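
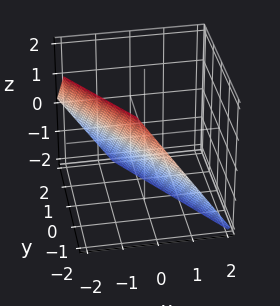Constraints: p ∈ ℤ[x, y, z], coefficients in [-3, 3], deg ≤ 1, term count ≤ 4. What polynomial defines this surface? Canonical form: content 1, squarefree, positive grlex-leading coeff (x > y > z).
3*x + 2*y + 2*z + 2

1. The degree is 1 — every cross-section is a straight line — this is a plane.
2. Checking where it meets the axes: one y-axis crossing is at y = -1; one z-axis crossing is at z = -1.
3. Putting this together gives p.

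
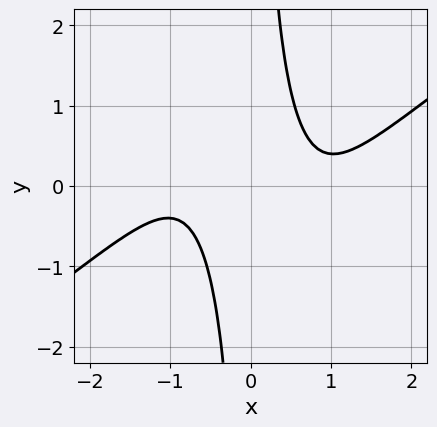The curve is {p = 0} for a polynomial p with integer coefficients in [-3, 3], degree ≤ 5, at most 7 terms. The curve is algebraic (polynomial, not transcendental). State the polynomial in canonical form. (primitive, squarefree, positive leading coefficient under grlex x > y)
1. deg p = 4. The shape is more complex than any degree-3 curve.
2. Observable constraints: the curve avoids every integer x-axis point in the box; the curve avoids every integer y-axis point in the box.
3. Together with the visible shape, these determine p as stated.

2*x^4 - 3*x^3*y - 2*x^2 - 2*x*y + 2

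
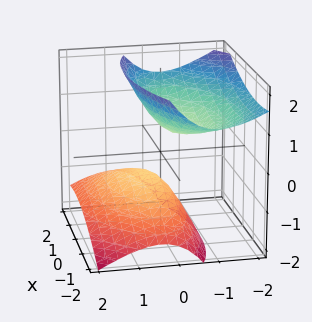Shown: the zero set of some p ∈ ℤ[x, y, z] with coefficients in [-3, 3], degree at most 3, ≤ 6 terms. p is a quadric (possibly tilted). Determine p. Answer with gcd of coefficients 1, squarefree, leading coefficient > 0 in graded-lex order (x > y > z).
x^2 - x*y + 3*y^2 + 3*y*z - 2*z^2 + 1

(a) The picture has 2 separate pieces.
(b) deg p = 2.
(c) Reading off the gridlines: no y-intercept at any integer in the box; the surface avoids every integer x-axis point in the box.
(d) Putting this together gives p.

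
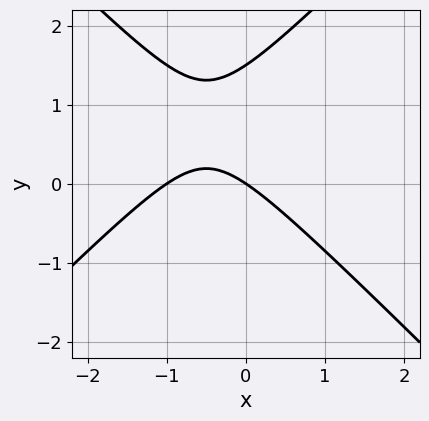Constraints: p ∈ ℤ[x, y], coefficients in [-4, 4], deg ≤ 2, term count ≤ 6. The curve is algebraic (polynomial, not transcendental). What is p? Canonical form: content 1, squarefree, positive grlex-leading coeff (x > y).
1. The degree is 2 — a generic line meets the curve in up to 2 points.
2. Against the integer gridlines: among the integer gridlines, it crosses the x-axis at x ∈ {-1, 0}; it meets the y-axis at y = 0 (among the integer gridlines).
3. Solving for integer coefficients yields p as stated.

2*x^2 - 2*y^2 + 2*x + 3*y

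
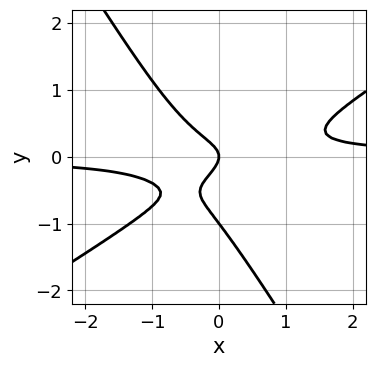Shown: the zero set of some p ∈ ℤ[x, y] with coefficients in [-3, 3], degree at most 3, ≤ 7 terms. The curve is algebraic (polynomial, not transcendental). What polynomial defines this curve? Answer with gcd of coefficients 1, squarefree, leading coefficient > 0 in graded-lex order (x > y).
First, degree: the shape is more complex than any degree-2 curve, so deg p = 3.
Then, reading off the gridlines: among the integer gridlines, it crosses the y-axis at y ∈ {-1, 0}; it meets the x-axis at x = 0 (among the integer gridlines).
Finally, assembling these constraints gives the stated polynomial.

3*x^2*y - 3*x*y^2 - 3*y^3 - 3*y^2 - x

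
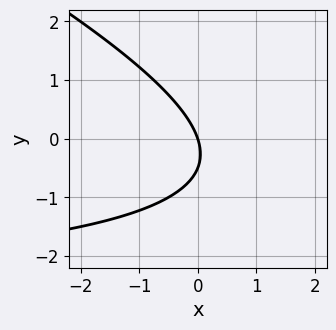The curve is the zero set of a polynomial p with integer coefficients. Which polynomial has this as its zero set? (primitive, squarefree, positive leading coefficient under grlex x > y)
x*y + 2*y^2 + 3*x + y

First, the degree is 2 — a generic line meets the curve in up to 2 points.
Then, observable constraints: it crosses the x-axis at the gridline x = 0; it meets the y-axis at y = 0 (among the integer gridlines).
Finally, together with the visible shape, these determine p as stated.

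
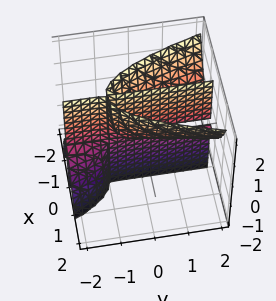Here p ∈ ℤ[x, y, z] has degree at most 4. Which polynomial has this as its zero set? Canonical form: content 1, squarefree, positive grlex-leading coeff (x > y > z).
There are 3 components. They look like related sheets of one shape, so recover p as a whole.
Degree: no degree-2 surface has this shape, so deg p = 3.
From the visible intercepts: every point of the z-axis in the box is on the surface; it crosses the x-axis at the gridline x = 0; every point of the y-axis in the box is on the surface.
Putting this together gives p.

2*x^3 - x*y*z - x*z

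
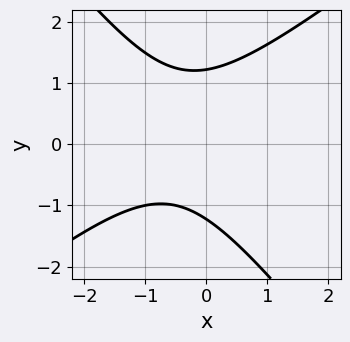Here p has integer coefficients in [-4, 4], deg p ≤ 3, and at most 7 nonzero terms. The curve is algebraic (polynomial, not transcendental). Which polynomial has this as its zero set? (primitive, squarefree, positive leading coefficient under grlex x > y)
2*x^2 - x*y - 2*y^2 + 2*x + 3

(a) Degree: the shape is more complex than any degree-1 curve, so deg p = 2.
(b) Observable constraints: it misses every integer gridline on the x-axis.
(c) Fitting integer coefficients to these (and the overall shape) gives p.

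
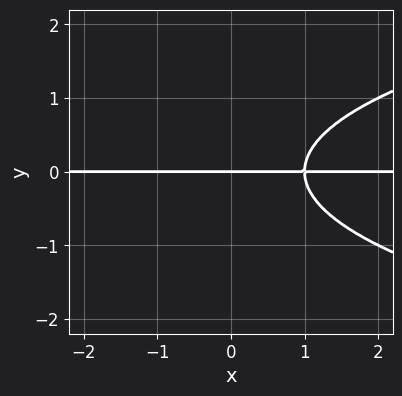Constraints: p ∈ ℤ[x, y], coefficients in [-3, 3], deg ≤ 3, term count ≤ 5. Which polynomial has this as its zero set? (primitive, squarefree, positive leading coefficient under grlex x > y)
y^3 - x*y + y

First, deg p = 3.
Next, from the axis intercepts and sections: the visible x-axis segment lies entirely on the curve; one y-axis crossing is at y = 0.
Finally, assembling these constraints gives the stated polynomial.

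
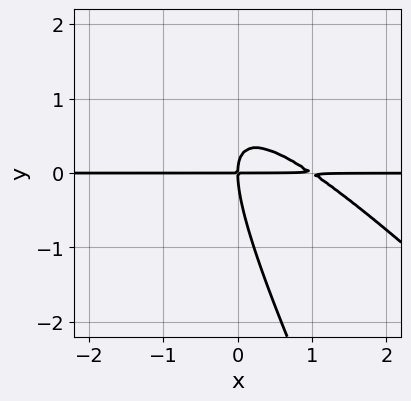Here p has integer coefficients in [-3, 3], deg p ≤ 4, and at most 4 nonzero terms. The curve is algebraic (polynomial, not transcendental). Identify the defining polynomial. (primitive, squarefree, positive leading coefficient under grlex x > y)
1. Degree: a generic line meets the curve in up to 3 points, so deg p = 3.
2. Observable constraints: it meets the y-axis at y = 0 (among the integer gridlines); the visible x-axis segment lies entirely on the curve.
3. Solving for integer coefficients yields p as stated.

2*x^2*y + 3*x*y^2 + y^3 - 2*x*y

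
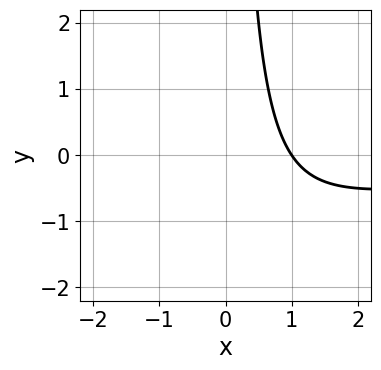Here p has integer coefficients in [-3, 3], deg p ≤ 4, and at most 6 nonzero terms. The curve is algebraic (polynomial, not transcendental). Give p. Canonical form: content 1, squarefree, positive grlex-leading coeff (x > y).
x^2*y + x*y + 3*x - 3

(a) deg p = 3.
(b) Reading off the gridlines: the curve avoids every integer y-axis point in the box; one x-axis crossing is at x = 1.
(c) Together with the visible shape, these determine p as stated.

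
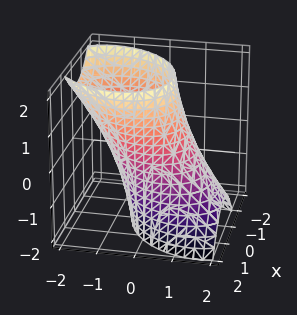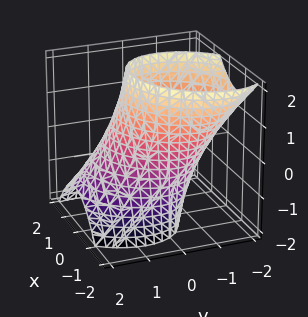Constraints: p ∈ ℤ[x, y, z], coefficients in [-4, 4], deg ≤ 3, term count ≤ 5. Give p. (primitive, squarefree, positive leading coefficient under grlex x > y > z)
2*x^2 - x*y + 2*y^2 + 2*y*z - 3

Degree: a generic line meets the surface in up to 2 points, so deg p = 2.
Checking where it meets the axes: no z-intercept at any integer in the box.
These observations pin down the coefficients.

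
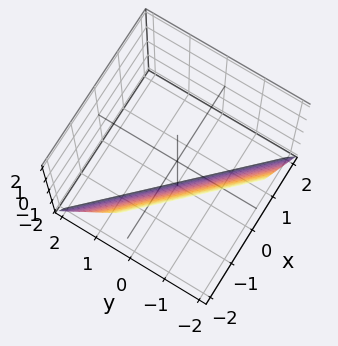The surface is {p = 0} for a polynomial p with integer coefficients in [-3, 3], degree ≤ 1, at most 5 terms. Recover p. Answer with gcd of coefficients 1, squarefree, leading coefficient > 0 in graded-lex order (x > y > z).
2*x + 2*y + z + 2

Degree: the surface is flat (a plane), so deg p = 1.
Against the integer gridlines: it crosses the x-axis at the gridline x = -1; it crosses the y-axis at the gridline y = -1; it crosses the z-axis at the gridline z = -2.
Solving for integer coefficients yields p as stated.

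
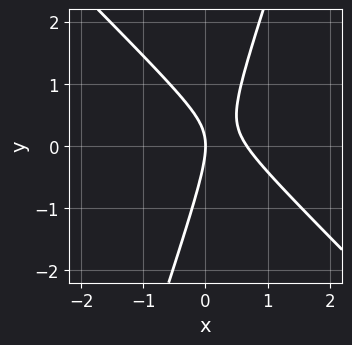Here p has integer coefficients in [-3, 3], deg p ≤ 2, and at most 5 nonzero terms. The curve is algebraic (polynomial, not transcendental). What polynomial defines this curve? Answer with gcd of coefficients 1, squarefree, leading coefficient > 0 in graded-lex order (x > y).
3*x^2 + 2*x*y - y^2 - 2*x

First, the degree is 2 — a generic line meets the curve in up to 2 points.
Next, from the axis intercepts and sections: it meets the y-axis at y = 0 (among the integer gridlines); one x-axis crossing is at x = 0.
Finally, these observations pin down the coefficients.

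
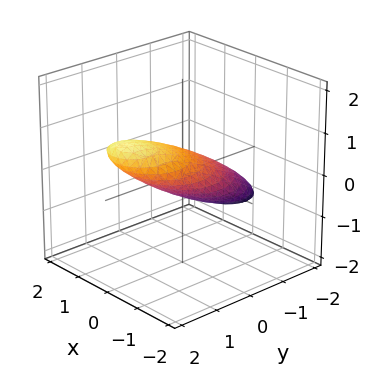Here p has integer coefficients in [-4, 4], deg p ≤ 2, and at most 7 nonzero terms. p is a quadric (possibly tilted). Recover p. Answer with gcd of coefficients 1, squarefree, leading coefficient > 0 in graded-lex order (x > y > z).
The degree is 2 — the shape is more complex than any degree-1 surface.
Reading off the gridlines: among the integer gridlines, it crosses the y-axis at y ∈ {-1, 1}; the x-axis gridline crossings are at x ∈ {-1, 1}.
These observations pin down the coefficients.

x^2 + y^2 - 3*y*z + 3*z^2 - 1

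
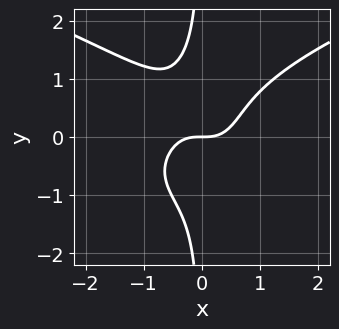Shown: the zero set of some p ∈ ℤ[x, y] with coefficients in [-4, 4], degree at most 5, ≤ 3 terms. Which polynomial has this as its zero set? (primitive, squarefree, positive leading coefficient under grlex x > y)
The degree is 4 — the shape is more complex than any degree-3 curve.
Observable constraints: it crosses the y-axis at the gridline y = 0; it crosses the x-axis at the gridline x = 0.
Together with the visible shape, these determine p as stated.

3*x*y^3 - 3*x^3 + 2*y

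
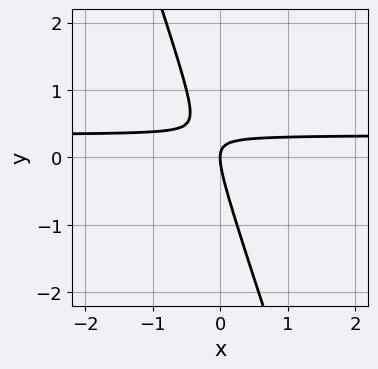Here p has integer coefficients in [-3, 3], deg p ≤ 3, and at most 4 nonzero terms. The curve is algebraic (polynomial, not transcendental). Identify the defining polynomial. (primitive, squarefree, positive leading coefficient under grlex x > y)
First, deg p = 2. A generic line meets the curve in up to 2 points.
Then, checking where it meets the axes: it meets the x-axis at x = 0 (among the integer gridlines); it crosses the y-axis at the gridline y = 0.
Finally, assembling these constraints gives the stated polynomial.

3*x*y + y^2 - x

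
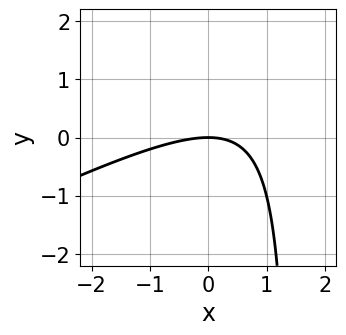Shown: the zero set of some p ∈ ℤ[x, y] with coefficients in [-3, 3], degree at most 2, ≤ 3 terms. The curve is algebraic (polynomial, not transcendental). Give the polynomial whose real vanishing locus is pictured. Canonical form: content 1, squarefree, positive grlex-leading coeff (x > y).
x^2 - 2*x*y + 3*y

First, deg p = 2.
Then, checking where it meets the axes: one x-axis crossing is at x = 0; one y-axis crossing is at y = 0.
Finally, together with the visible shape, these determine p as stated.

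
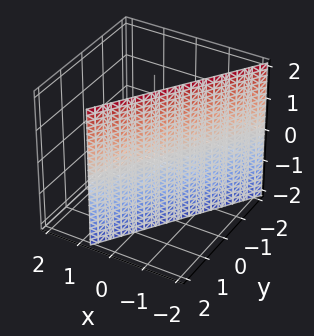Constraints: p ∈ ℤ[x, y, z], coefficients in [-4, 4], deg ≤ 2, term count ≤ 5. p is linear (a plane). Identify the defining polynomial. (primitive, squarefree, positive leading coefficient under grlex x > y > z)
3*x - 2*y + 2

First, deg p = 1. Every cross-section is a straight line — this is a plane.
Next, from the visible intercepts: it misses every integer gridline on the z-axis; one y-axis crossing is at y = 1.
Finally, the integer polynomial consistent with all of this is the stated p.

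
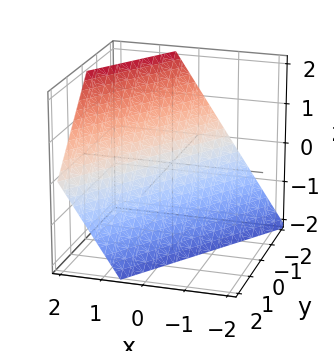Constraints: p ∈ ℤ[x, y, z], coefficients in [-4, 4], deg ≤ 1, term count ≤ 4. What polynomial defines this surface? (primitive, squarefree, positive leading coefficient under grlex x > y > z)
3*x - 2*y - 2*z - 2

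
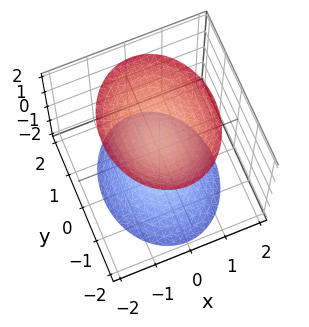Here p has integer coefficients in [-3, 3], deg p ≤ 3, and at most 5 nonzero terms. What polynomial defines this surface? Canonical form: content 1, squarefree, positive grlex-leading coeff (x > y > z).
(a) I count 2 distinct pieces.
(b) Degree: two sheets facing apart; a quadric, so deg p = 2.
(c) Symmetries: mirror symmetry y ↦ −y ⇒ only even powers of y; mirror symmetry z ↦ −z ⇒ only even powers of z; it's symmetric under x → −x, forcing even powers of x.
(d) Against the integer gridlines: the surface avoids every integer x-axis point in the box; it misses every integer gridline on the y-axis.
(e) Fitting integer coefficients to these (and the overall shape) gives p.

3*x^2 + 2*y^2 - 2*z^2 + 2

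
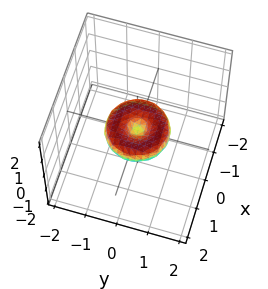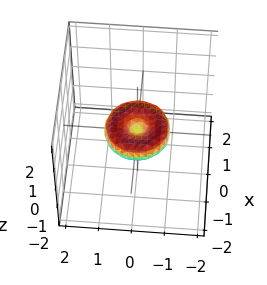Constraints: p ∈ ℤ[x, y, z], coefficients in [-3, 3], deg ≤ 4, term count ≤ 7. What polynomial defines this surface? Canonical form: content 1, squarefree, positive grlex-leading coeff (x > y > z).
Degree: a generic line meets the surface in up to 4 points, so deg p = 4.
By symmetry, the z-axis is an axis of rotation, so x and y enter only as x² + y².
Observable constraints: one z-axis crossing is at z = 0; a circular section at z = 0 has radius exactly 1; among the integer gridlines, it crosses the x-axis at x ∈ {-1, 0, 1}.
Putting this together gives p. Check: (0, 1, 0) on the y-axis lies on the surface, and p(0, 1, 0) = 0. ✓

x^4 + 2*x^2*y^2 + y^4 - x^2 - y^2 + 2*z^2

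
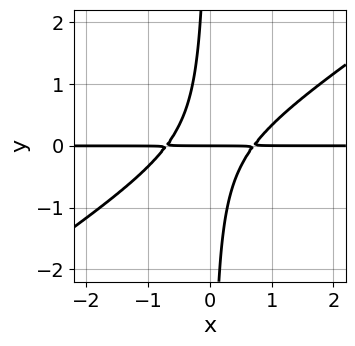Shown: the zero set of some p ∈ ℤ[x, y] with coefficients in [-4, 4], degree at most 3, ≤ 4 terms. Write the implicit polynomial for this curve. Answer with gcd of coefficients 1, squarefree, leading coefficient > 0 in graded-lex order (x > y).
Degree: the shape is more complex than any degree-2 curve, so deg p = 3.
Observable constraints: it meets the y-axis at y = 0 (among the integer gridlines); the visible x-axis segment lies entirely on the curve.
Together with the visible shape, these determine p as stated.

2*x^2*y - 3*x*y^2 - y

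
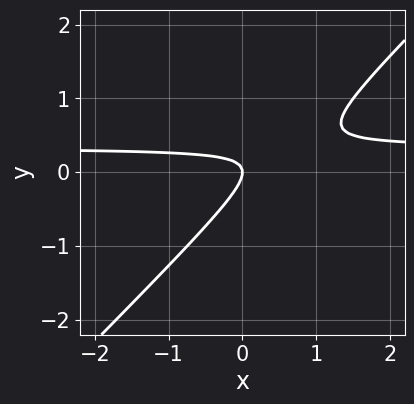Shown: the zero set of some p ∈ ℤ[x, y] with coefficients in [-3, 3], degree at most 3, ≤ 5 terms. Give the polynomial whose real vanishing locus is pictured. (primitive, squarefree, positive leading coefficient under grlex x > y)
1. Degree: no degree-1 curve has this shape, so deg p = 2.
2. Observable constraints: it meets the x-axis at x = 0 (among the integer gridlines); it meets the y-axis at y = 0 (among the integer gridlines).
3. These observations pin down the coefficients.

3*x*y - 3*y^2 - x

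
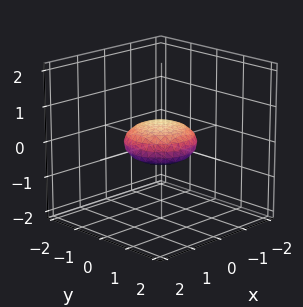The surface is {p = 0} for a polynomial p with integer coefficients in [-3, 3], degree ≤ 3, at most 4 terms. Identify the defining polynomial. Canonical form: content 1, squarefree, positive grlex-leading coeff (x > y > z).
(a) Degree: bounded and convex; a quadric, so deg p = 2.
(b) By symmetry, every cross-section ⟂ z is a circle, so x, y appear only via x² + y²; mirror symmetry z ↦ −z ⇒ only even powers of z.
(c) Checking where it meets the axes: the x-axis gridline crossings are at x ∈ {-1, 1}; among the integer gridlines, it crosses the y-axis at y ∈ {-1, 1}; a circular section at z = 0 has radius exactly 1.
(d) The integer polynomial consistent with all of this is the stated p.

x^2 + y^2 + 3*z^2 - 1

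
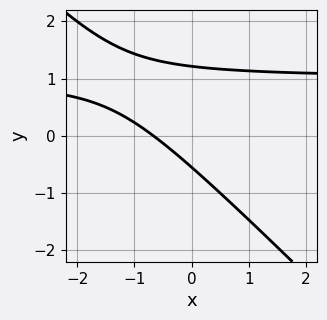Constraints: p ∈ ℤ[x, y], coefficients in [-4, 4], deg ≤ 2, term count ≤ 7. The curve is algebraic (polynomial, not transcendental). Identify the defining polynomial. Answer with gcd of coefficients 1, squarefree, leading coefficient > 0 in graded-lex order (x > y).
3*x*y + 3*y^2 - 3*x - 2*y - 2

First, deg p = 2. No degree-1 curve has this shape.
Finally, solving for integer coefficients yields p as stated.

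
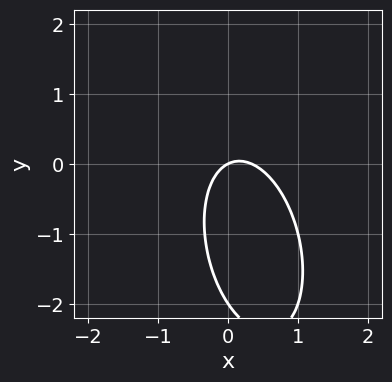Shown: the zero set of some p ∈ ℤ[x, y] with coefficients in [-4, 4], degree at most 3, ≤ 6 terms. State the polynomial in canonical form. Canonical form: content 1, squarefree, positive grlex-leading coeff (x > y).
3*x^2 + x*y + y^2 - x + 2*y

The degree is 2 — the shape is more complex than any degree-1 curve.
Reading off the gridlines: among the integer gridlines, it crosses the y-axis at y ∈ {-2, 0}; one x-axis crossing is at x = 0.
Together with the visible shape, these determine p as stated.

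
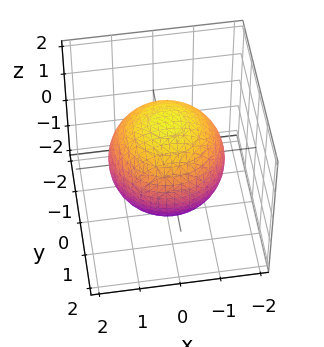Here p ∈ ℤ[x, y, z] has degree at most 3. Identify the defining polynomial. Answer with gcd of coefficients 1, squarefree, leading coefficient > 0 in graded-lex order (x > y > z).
1. Degree: bounded and convex; a quadric, so deg p = 2.
2. Symmetries: the z ↦ −z reflection is a symmetry, so z appears only in even powers; the surface is invariant under rotation about z: p = q(x² + y², z).
3. Against the integer gridlines: a circular section at z = -1 has radius exactly 1.
4. Assembling these constraints gives the stated polynomial.

x^2 + y^2 + z^2 - 2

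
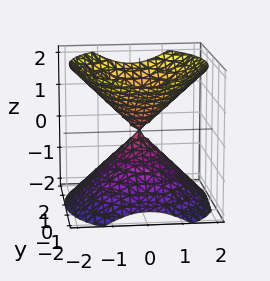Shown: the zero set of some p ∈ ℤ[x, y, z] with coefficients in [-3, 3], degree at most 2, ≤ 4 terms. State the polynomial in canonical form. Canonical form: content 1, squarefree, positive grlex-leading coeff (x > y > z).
3*x^2 + 2*y^2 - 3*z^2

There are 2 components. Treating them together as one polynomial.
deg p = 2. Two nappes meeting at a single point; a quadric.
Symmetries: it's symmetric under y → −y, forcing even powers of y; it's symmetric under x → −x, forcing even powers of x; it's symmetric under z → −z, forcing even powers of z.
Reading off the gridlines: one y-axis crossing is at y = 0; it meets the x-axis at x = 0 (among the integer gridlines); it crosses the z-axis at the gridline z = 0.
These observations pin down the coefficients.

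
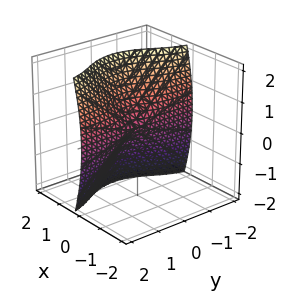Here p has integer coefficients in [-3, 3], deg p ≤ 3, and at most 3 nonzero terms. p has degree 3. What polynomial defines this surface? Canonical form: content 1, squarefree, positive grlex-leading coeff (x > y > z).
3*x^3 + 3*x*y^2 - z^2

1. The degree is 3 — a generic line meets the surface in up to 3 points.
2. From the visible intercepts: the visible y-axis segment lies entirely on the surface; it crosses the z-axis at the gridline z = 0; one x-axis crossing is at x = 0.
3. Fitting integer coefficients to these (and the overall shape) gives p.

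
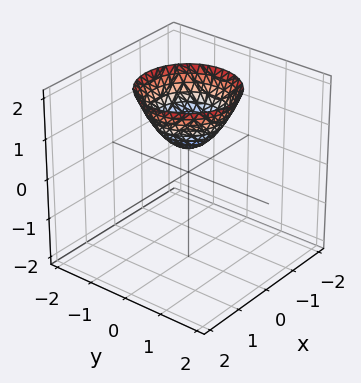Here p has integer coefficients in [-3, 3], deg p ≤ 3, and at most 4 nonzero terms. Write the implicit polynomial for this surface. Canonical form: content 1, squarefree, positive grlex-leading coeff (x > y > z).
3*x^2 + 3*y^2 - 3*z + 2

Degree: a generic line meets the surface in up to 2 points, so deg p = 2.
Symmetries: the z-axis is an axis of rotation, so x and y enter only as x² + y².
Observable constraints: the surface avoids every integer y-axis point in the box; a circular section at z = 2 has radius between 1 and 2; no x-intercept at any integer in the box.
The integer polynomial consistent with all of this is the stated p.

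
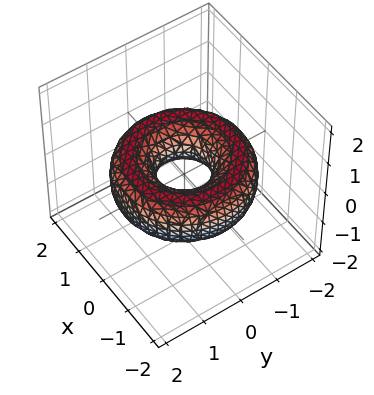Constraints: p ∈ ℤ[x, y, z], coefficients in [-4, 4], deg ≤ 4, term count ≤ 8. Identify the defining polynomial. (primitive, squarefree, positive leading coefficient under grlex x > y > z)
Degree: the shape is more complex than any degree-3 surface, so deg p = 4.
Symmetries: the surface is invariant under rotation about z: p = q(x² + y², z).
Reading off the gridlines: no z-intercept at any integer in the box; a circular section at z = 0 has radius between 0 and 1.
Assembling these constraints gives the stated polynomial.

x^4 + 2*x^2*y^2 + y^4 - 3*x^2 - 3*y^2 + 3*z^2 + 1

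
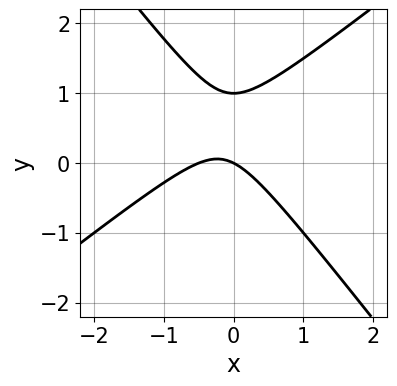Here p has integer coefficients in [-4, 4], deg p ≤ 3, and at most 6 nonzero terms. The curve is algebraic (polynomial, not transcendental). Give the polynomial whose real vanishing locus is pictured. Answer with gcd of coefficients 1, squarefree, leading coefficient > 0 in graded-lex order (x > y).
deg p = 2. A generic line meets the curve in up to 2 points.
Observable constraints: the y-axis gridline crossings are at y ∈ {0, 1}; one x-axis crossing is at x = 0.
Solving for integer coefficients yields p as stated.

2*x^2 - x*y - 2*y^2 + x + 2*y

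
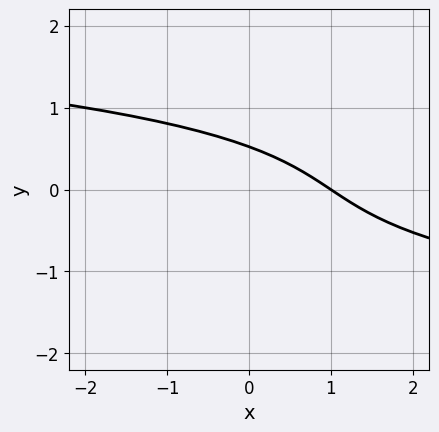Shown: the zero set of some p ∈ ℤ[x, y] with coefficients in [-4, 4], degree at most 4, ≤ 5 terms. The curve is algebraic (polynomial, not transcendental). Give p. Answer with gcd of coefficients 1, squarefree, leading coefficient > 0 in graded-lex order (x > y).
3*y^3 + 2*x + 3*y - 2

First, the degree is 3 — no degree-2 curve has this shape.
Next, checking where it meets the axes: one x-axis crossing is at x = 1.
Finally, these observations pin down the coefficients.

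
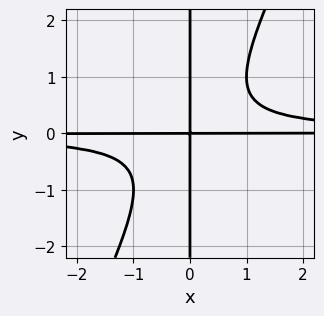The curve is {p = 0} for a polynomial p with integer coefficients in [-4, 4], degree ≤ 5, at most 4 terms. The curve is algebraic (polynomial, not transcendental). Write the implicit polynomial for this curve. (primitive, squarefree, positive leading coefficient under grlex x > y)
2*x^2*y^2 - x*y^3 - x*y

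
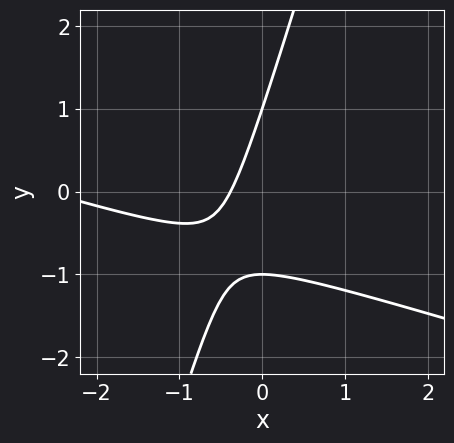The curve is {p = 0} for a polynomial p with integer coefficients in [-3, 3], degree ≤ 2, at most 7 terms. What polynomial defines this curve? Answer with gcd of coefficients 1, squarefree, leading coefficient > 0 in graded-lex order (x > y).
x^2 + 3*x*y - y^2 + 3*x + 1

deg p = 2. A generic line meets the curve in up to 2 points.
Reading off the gridlines: among the integer gridlines, it crosses the y-axis at y ∈ {-1, 1}.
Matching integer coefficients to the picture gives p.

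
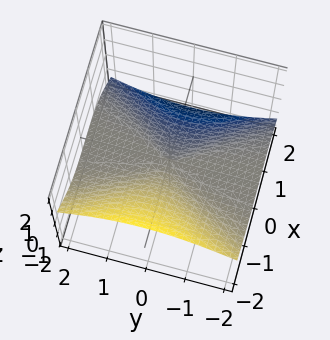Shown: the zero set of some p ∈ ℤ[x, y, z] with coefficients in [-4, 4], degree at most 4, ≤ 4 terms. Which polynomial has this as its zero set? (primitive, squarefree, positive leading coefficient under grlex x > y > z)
First, deg p = 3.
Next, reading off the gridlines: it meets the z-axis at z = 0 (among the integer gridlines); the visible y-axis segment lies entirely on the surface; it crosses the x-axis at the gridline x = 0.
Finally, fitting integer coefficients to these (and the overall shape) gives p.

2*x^3 + 3*y^2*z + 3*z^3 - x*z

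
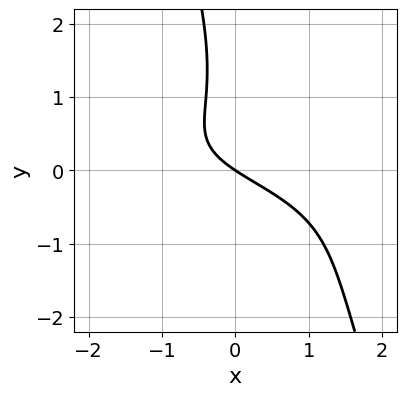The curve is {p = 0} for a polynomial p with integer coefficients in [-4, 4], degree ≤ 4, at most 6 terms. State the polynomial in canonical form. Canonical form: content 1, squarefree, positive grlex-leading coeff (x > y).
(a) The degree is 3 — no degree-2 curve has this shape.
(b) From the axis intercepts and sections: one x-axis crossing is at x = 0; it meets the y-axis at y = 0 (among the integer gridlines).
(c) Solving for integer coefficients yields p as stated.

3*x*y^2 + y^3 - 2*y^2 + 2*x + 3*y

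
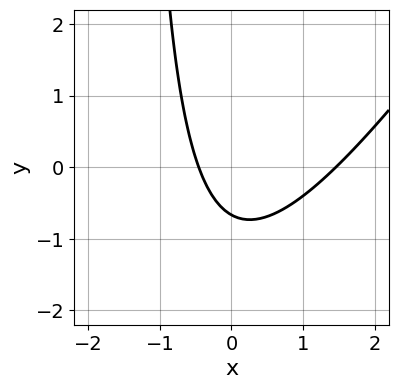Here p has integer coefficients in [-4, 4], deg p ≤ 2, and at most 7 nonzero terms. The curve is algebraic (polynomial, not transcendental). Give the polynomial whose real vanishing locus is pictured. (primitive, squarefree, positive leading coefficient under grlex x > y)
3*x^2 - 2*x*y - 3*x - 3*y - 2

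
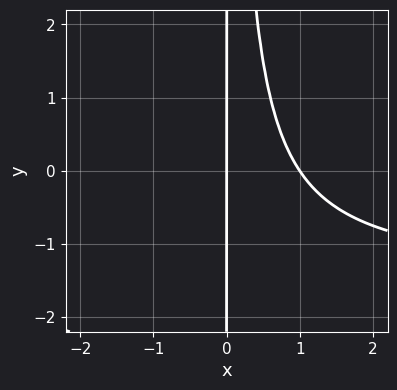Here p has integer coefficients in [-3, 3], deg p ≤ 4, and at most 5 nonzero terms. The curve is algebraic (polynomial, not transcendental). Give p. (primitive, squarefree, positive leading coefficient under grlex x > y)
deg p = 3.
From the visible intercepts: every point of the y-axis in the box is on the curve; the x-axis gridline crossings are at x ∈ {0, 1}.
Putting this together gives p.

2*x^2*y + 3*x^2 - 3*x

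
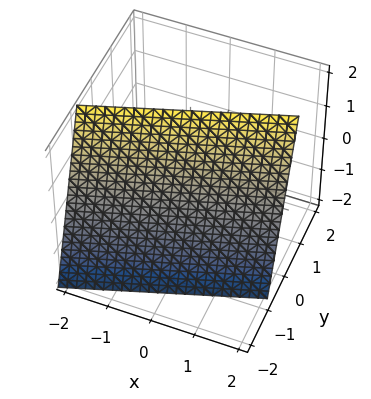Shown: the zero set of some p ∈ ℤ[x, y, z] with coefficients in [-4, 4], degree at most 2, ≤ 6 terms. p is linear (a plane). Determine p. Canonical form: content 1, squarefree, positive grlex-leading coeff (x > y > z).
x - 3*y + z - 2

1. deg p = 1. Every cross-section is a straight line — this is a plane.
2. From the axis intercepts and sections: it meets the x-axis at x = 2 (among the integer gridlines); one z-axis crossing is at z = 2.
3. The integer polynomial consistent with all of this is the stated p.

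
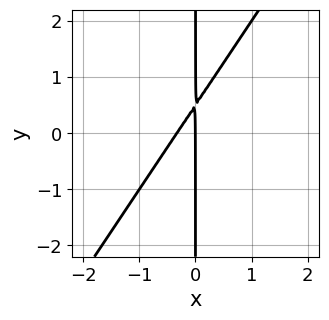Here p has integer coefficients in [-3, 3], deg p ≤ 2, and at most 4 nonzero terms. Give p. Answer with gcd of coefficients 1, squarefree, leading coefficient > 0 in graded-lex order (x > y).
3*x^2 - 2*x*y + x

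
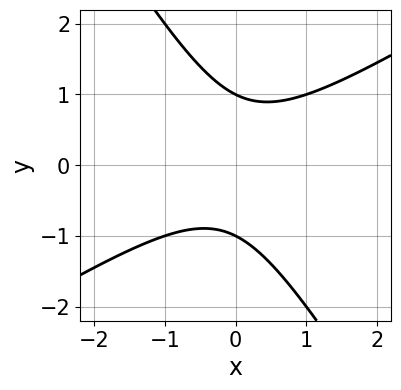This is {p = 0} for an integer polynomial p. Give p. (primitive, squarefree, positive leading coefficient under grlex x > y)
deg p = 2.
Reading off the gridlines: it misses every integer gridline on the x-axis; among the integer gridlines, it crosses the y-axis at y ∈ {-1, 1}.
Solving for integer coefficients yields p as stated.

x^2 - x*y - y^2 + 1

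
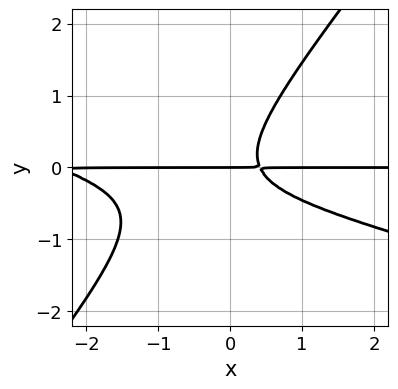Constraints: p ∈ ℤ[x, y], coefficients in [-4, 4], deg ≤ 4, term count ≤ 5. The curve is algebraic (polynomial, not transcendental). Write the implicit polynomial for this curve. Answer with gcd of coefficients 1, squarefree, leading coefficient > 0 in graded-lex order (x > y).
x^2*y + 3*x*y^2 - 3*y^3 + 2*x*y - y

1. The degree is 3 — the shape is more complex than any degree-2 curve.
2. Checking where it meets the axes: every point of the x-axis in the box is on the curve; one y-axis crossing is at y = 0.
3. These observations pin down the coefficients.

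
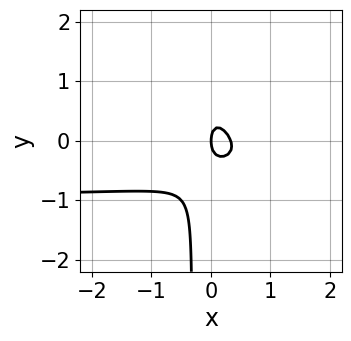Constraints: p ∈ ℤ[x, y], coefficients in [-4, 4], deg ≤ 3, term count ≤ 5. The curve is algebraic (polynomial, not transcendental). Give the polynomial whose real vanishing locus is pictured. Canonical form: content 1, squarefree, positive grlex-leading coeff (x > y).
1. Degree: no degree-2 curve has this shape, so deg p = 3.
2. Checking where it meets the axes: one x-axis crossing is at x = 0; it meets the y-axis at y = 0 (among the integer gridlines).
3. The integer polynomial consistent with all of this is the stated p.

3*x^2*y + 3*x*y^2 + 3*x^2 + y^2 - x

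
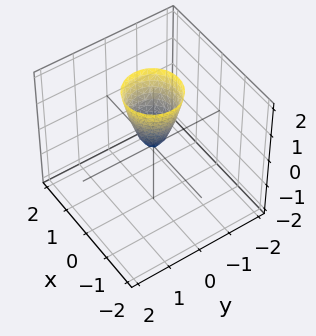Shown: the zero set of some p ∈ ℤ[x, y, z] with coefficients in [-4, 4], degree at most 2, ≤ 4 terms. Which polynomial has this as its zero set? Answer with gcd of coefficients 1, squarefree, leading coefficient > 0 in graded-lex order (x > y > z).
Degree: a single bowl opening along one axis; a quadric, so deg p = 2.
Symmetry: the surface is invariant under rotation about z: p = q(x² + y², z).
From the axis intercepts and sections: it meets the z-axis at z = 0 (among the integer gridlines); a circular section at z = 2 has radius between 0 and 1; one y-axis crossing is at y = 0.
Assembling these constraints gives the stated polynomial.

3*x^2 + 3*y^2 - z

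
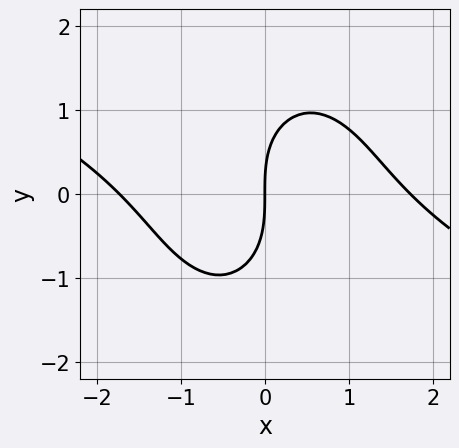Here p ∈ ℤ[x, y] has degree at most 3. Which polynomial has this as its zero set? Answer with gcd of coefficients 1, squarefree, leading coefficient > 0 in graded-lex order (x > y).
(a) The degree is 3 — a generic line meets the curve in up to 3 points.
(b) From the visible intercepts: one x-axis crossing is at x = 0; it meets the y-axis at y = 0 (among the integer gridlines).
(c) Solving for integer coefficients yields p as stated.

x^3 + 2*x^2*y + y^3 - 3*x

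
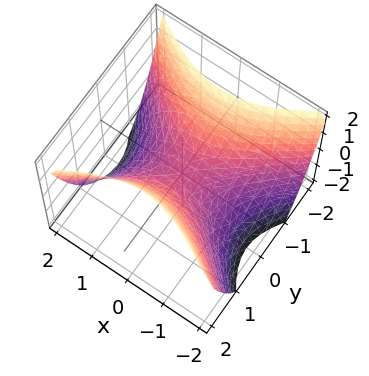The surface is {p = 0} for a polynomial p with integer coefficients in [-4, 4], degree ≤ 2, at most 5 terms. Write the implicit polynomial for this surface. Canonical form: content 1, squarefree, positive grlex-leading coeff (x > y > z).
2*x^2 - 3*y^2 + 3*z

(a) Degree: a saddle surface; a quadric, so deg p = 2.
(b) Symmetries: the x ↦ −x reflection is a symmetry, so x appears only in even powers; mirror symmetry y ↦ −y ⇒ only even powers of y.
(c) Checking where it meets the axes: it meets the z-axis at z = 0 (among the integer gridlines); it meets the y-axis at y = 0 (among the integer gridlines).
(d) Together with the visible shape, these determine p as stated.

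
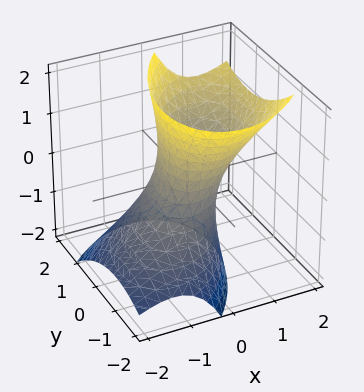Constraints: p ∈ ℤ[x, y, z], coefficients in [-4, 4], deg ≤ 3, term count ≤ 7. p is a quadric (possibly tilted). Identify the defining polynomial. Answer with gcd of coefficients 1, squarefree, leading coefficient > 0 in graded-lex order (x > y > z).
1. Degree: no degree-1 surface has this shape, so deg p = 2.
2. From the visible intercepts: among the integer gridlines, it crosses the y-axis at y ∈ {-1, 1}; it misses every integer gridline on the z-axis.
3. Putting this together gives p.

3*x^2 - 2*x*y - 3*x*z + 2*y^2 - z^2 - 2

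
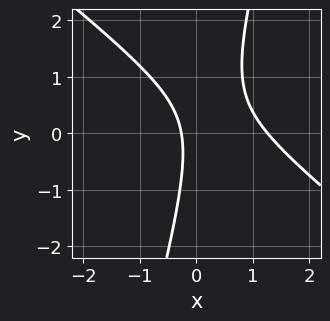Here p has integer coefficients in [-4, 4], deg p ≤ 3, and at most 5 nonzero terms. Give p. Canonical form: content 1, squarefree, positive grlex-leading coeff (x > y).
3*x^2 + 3*x*y - y^2 - 3*x - 1

(a) deg p = 2. No degree-1 curve has this shape.
(b) Reading off the gridlines: it misses every integer gridline on the y-axis.
(c) Fitting integer coefficients to these (and the overall shape) gives p.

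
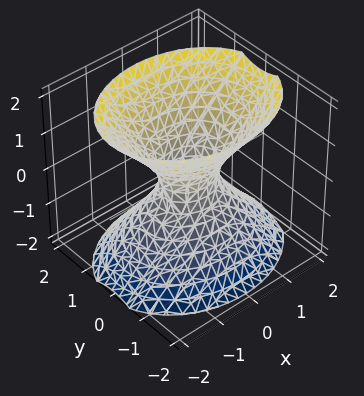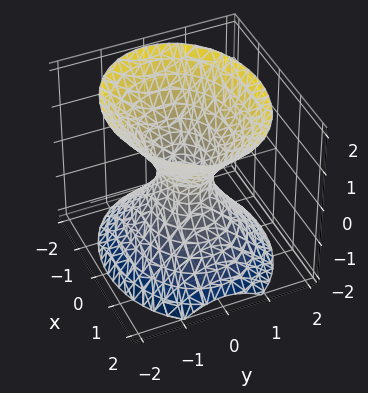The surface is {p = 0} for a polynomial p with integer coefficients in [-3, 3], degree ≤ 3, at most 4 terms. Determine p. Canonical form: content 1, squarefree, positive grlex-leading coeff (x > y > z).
2*x^2 + 3*y^2 - 2*z^2 - 1

deg p = 2. One connected sheet with a waist; a quadric.
Symmetries: it's symmetric under y → −y, forcing even powers of y; mirror symmetry z ↦ −z ⇒ only even powers of z; the x ↦ −x reflection is a symmetry, so x appears only in even powers.
Checking where it meets the axes: it misses every integer gridline on the z-axis.
The integer polynomial consistent with all of this is the stated p.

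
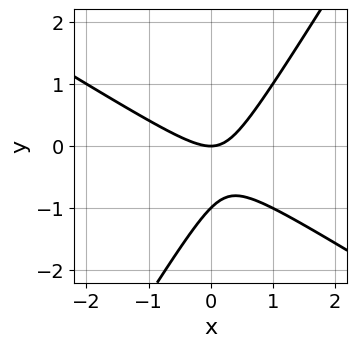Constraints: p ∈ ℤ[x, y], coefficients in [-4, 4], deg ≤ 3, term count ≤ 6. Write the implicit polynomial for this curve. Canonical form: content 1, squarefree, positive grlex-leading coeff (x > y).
x^2 + x*y - y^2 - y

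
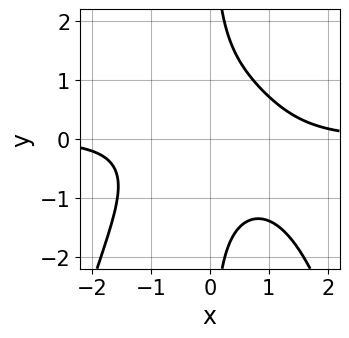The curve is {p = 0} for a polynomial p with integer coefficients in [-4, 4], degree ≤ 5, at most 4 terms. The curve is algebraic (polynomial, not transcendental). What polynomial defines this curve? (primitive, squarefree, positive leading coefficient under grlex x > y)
2*x^3*y + 3*x*y^2 - 3

1. deg p = 4.
2. Against the integer gridlines: it misses every integer gridline on the y-axis; no x-intercept at any integer in the box.
3. Putting this together gives p.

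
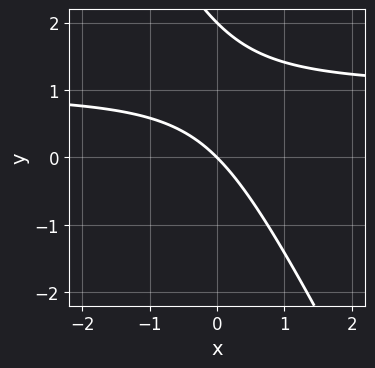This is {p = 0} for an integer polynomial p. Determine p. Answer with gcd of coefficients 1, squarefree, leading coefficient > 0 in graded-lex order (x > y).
1. deg p = 2.
2. Observable constraints: it meets the x-axis at x = 0 (among the integer gridlines); among the integer gridlines, it crosses the y-axis at y ∈ {0, 2}.
3. Together with the visible shape, these determine p as stated.

2*x*y + y^2 - 2*x - 2*y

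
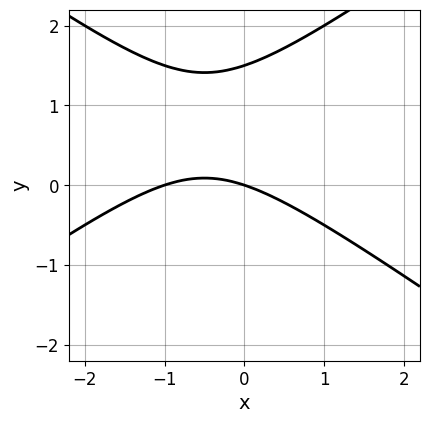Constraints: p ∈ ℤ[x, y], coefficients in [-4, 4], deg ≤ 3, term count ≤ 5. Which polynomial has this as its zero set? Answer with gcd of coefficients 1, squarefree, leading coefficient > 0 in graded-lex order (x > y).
The degree is 2 — a generic line meets the curve in up to 2 points.
Observable constraints: the x-axis gridline crossings are at x ∈ {-1, 0}; one y-axis crossing is at y = 0.
Matching integer coefficients to the picture gives p.

x^2 - 2*y^2 + x + 3*y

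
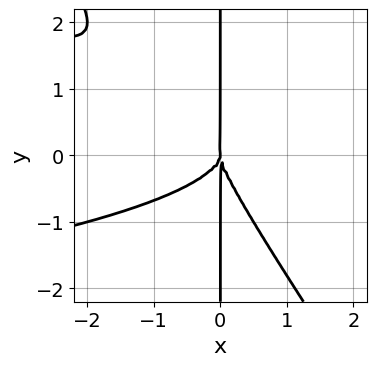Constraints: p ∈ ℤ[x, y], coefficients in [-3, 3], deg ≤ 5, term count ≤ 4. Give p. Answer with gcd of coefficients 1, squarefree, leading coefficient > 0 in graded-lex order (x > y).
1. deg p = 4. A generic line meets the curve in up to 4 points.
2. Against the integer gridlines: every point of the y-axis in the box is on the curve; it crosses the x-axis at the gridline x = 0.
3. These observations pin down the coefficients.

3*x^2*y^2 + 2*x*y^3 + 2*x^3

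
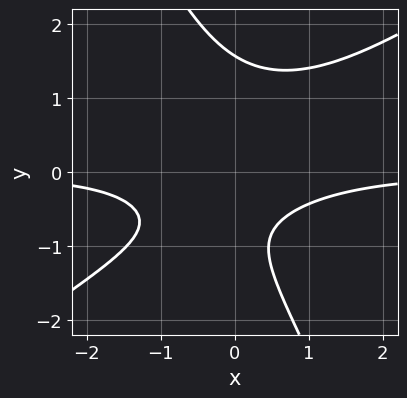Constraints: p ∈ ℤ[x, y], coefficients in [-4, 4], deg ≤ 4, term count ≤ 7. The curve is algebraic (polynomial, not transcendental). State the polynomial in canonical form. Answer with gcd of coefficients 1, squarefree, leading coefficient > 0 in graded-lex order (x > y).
deg p = 3. The shape is more complex than any degree-2 curve.
From the visible intercepts: the curve avoids every integer x-axis point in the box.
Solving for integer coefficients yields p as stated.

3*x^2*y - 3*x*y^2 - 2*y^3 + 3*y + 3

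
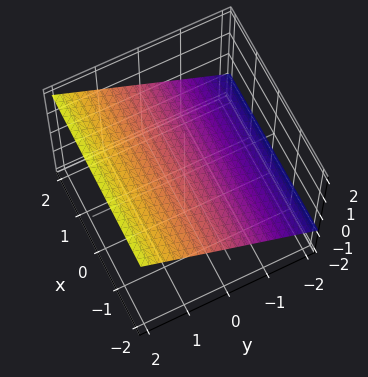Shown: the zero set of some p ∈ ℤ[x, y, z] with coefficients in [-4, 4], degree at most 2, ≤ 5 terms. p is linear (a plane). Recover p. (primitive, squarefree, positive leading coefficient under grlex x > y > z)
deg p = 1. Every cross-section is a straight line — this is a plane.
From the axis intercepts and sections: it meets the y-axis at y = -1 (among the integer gridlines); no x-intercept at any integer in the box.
Matching integer coefficients to the picture gives p.

2*y - 3*z + 2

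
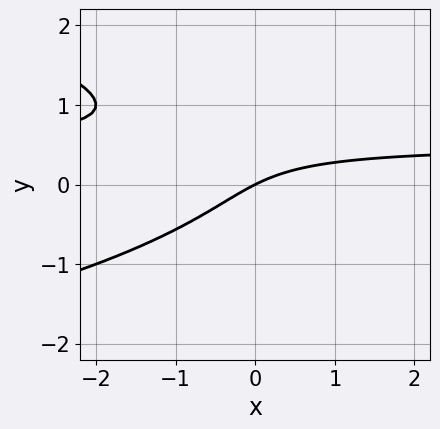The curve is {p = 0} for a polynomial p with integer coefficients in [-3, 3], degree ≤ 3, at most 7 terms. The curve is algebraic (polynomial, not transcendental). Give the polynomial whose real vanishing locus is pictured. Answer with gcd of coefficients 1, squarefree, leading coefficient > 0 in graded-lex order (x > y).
deg p = 3.
Checking where it meets the axes: it crosses the y-axis at the gridline y = 0; one x-axis crossing is at x = 0.
Putting this together gives p.

2*y^3 + 2*x*y - 2*y^2 - x + 2*y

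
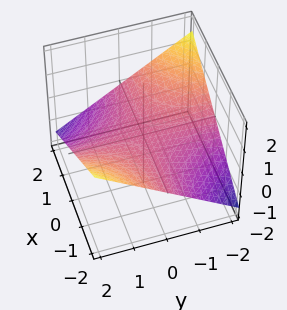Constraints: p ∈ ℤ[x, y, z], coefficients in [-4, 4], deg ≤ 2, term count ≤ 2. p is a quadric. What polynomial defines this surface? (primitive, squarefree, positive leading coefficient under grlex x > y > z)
x*y + 3*z

First, the degree is 2 — a saddle surface; a quadric.
Next, observable constraints: one z-axis crossing is at z = 0; every point of the x-axis in the box is on the surface.
Finally, assembling these constraints gives the stated polynomial. Check: (0, 1, 0) on the y-axis lies on the surface, and p(0, 1, 0) = 0. ✓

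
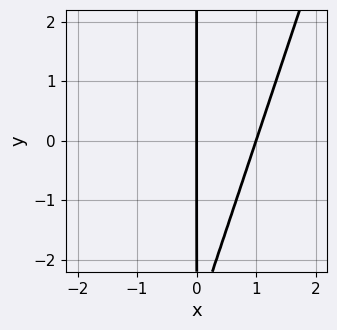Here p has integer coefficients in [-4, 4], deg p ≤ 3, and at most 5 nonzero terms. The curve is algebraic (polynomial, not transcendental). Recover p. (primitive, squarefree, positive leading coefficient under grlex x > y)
3*x^2 - x*y - 3*x

1. deg p = 2. No degree-1 curve has this shape.
2. Observable constraints: among the integer gridlines, it crosses the x-axis at x ∈ {0, 1}; the visible y-axis segment lies entirely on the curve.
3. These observations pin down the coefficients.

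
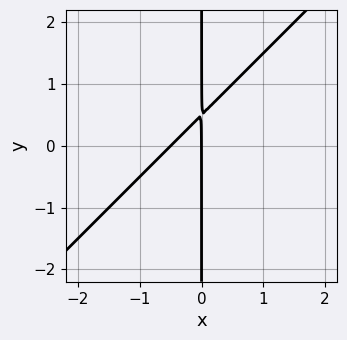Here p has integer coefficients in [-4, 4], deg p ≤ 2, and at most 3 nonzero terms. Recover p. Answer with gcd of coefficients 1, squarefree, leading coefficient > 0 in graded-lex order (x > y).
2*x^2 - 2*x*y + x

(a) deg p = 2.
(b) Against the integer gridlines: one x-axis crossing is at x = 0; the visible y-axis segment lies entirely on the curve.
(c) Matching integer coefficients to the picture gives p.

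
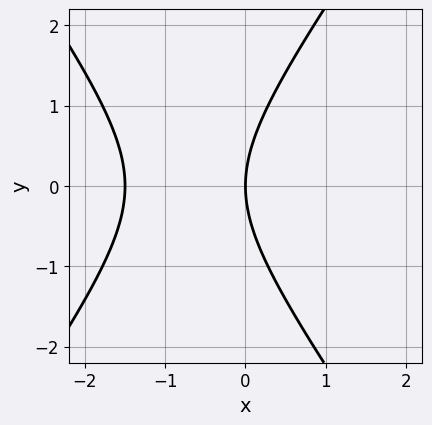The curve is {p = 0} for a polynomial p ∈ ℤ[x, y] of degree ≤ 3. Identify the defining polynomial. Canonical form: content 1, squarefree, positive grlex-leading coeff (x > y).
The degree is 2 — no degree-1 curve has this shape.
Symmetries: it's symmetric under y → −y, forcing even powers of y.
From the visible intercepts: it meets the x-axis at x = 0 (among the integer gridlines); one y-axis crossing is at y = 0.
Putting this together gives p.

2*x^2 - y^2 + 3*x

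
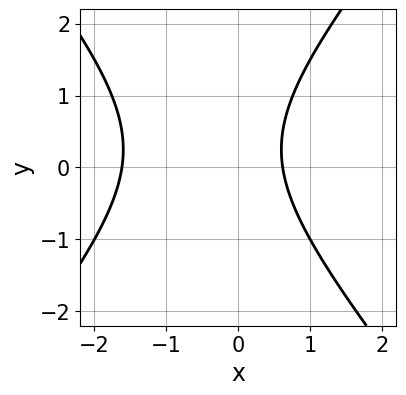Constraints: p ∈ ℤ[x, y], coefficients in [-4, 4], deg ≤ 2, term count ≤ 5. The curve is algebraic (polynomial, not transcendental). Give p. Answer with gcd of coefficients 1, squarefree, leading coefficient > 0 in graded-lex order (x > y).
3*x^2 - 2*y^2 + 3*x + y - 3

(a) The degree is 2 — a generic line meets the curve in up to 2 points.
(b) From the visible intercepts: the curve avoids every integer y-axis point in the box.
(c) Solving for integer coefficients yields p as stated.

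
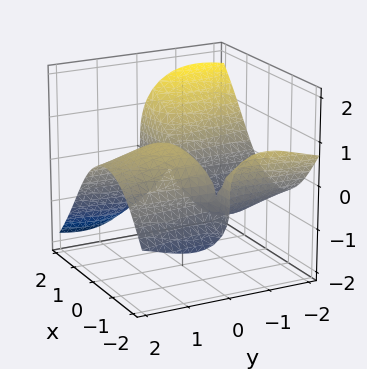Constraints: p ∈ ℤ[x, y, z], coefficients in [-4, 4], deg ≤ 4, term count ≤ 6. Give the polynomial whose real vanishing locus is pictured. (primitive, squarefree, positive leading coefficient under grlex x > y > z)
3*x^2*y + 3*y^2*z + 2*z^3 + 3*x*y - 3*y

(a) Degree: no degree-2 surface has this shape, so deg p = 3.
(b) Against the integer gridlines: it crosses the z-axis at the gridline z = 0; every point of the x-axis in the box is on the surface; it crosses the y-axis at the gridline y = 0.
(c) The integer polynomial consistent with all of this is the stated p.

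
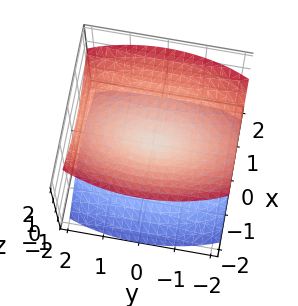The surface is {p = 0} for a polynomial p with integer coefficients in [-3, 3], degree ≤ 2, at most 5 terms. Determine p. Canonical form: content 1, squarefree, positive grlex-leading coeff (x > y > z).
3*x^2 + y^2 - 3*z^2

The picture has 2 separate pieces. They look like related sheets of one shape, so recover p as a whole.
deg p = 2. Two nappes meeting at a single point; a quadric.
Symmetries: mirror symmetry x ↦ −x ⇒ only even powers of x; mirror symmetry y ↦ −y ⇒ only even powers of y; mirror symmetry z ↦ −z ⇒ only even powers of z.
From the visible intercepts: one z-axis crossing is at z = 0; it meets the x-axis at x = 0 (among the integer gridlines); one y-axis crossing is at y = 0.
Assembling these constraints gives the stated polynomial.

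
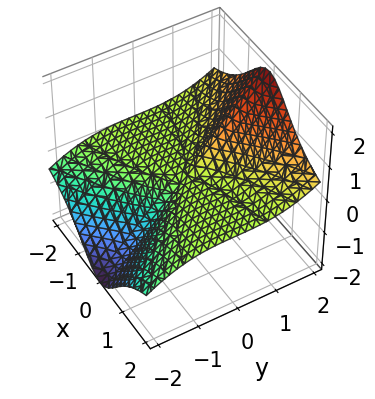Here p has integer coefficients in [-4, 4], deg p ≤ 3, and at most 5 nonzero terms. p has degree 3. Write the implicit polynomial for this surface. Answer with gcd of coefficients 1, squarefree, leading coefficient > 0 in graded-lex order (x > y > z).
1. Degree: no degree-2 surface has this shape, so deg p = 3.
2. Against the integer gridlines: the visible z-axis segment lies entirely on the surface; it crosses the y-axis at the gridline y = 0.
3. Together with the visible shape, these determine p as stated.

3*x^2*z - y^3 + y^2*z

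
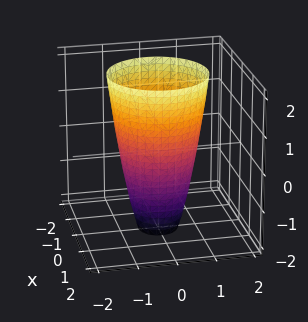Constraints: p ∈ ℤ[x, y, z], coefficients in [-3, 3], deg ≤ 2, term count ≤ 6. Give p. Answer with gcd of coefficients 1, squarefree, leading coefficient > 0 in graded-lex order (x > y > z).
3*x^2 + 3*y^2 - z - 3

(a) The degree is 2 — no degree-1 surface has this shape.
(b) Symmetries: the surface is invariant under rotation about z: p = q(x² + y², z).
(c) Reading off the gridlines: the x-axis gridline crossings are at x ∈ {-1, 1}; the surface avoids every integer z-axis point in the box; a circular section at z = -2 has radius between 0 and 1.
(d) The integer polynomial consistent with all of this is the stated p. Check: (0, -1, 0) on the y-axis lies on the surface, and p(0, -1, 0) = 0. ✓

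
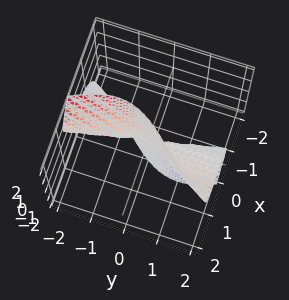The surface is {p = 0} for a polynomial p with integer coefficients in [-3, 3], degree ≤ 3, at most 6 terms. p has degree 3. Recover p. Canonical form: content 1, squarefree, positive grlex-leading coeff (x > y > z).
2*x^3 + x*y^2 + 3*x*z^2 - 2*y^2*z - 2*y*z^2

The degree is 3 — no degree-2 surface has this shape.
From the visible intercepts: the visible z-axis segment lies entirely on the surface; it meets the x-axis at x = 0 (among the integer gridlines); every point of the y-axis in the box is on the surface.
Solving for integer coefficients yields p as stated.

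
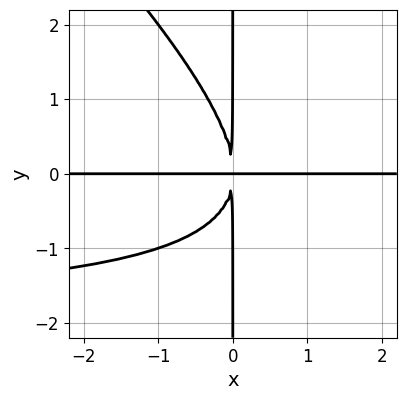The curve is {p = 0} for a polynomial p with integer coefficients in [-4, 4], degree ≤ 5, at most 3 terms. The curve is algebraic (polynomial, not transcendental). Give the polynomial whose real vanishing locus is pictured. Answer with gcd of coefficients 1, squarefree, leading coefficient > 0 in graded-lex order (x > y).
The degree is 4 — no degree-3 curve has this shape.
Observable constraints: the visible y-axis segment lies entirely on the curve; the visible x-axis segment lies entirely on the curve.
Solving for integer coefficients yields p as stated.

x^2*y^2 + x*y^3 + 2*x^2*y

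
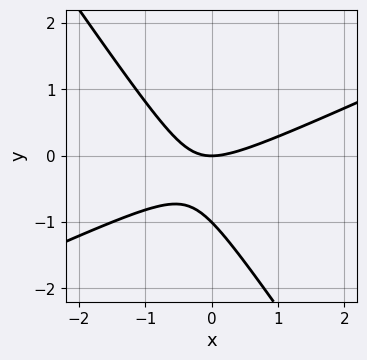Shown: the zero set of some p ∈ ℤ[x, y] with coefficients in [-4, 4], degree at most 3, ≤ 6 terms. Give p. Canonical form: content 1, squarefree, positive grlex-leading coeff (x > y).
1. The degree is 2 — no degree-1 curve has this shape.
2. From the visible intercepts: it crosses the x-axis at the gridline x = 0; among the integer gridlines, it crosses the y-axis at y ∈ {-1, 0}.
3. Assembling these constraints gives the stated polynomial.

2*x^2 - 3*x*y - 3*y^2 - 3*y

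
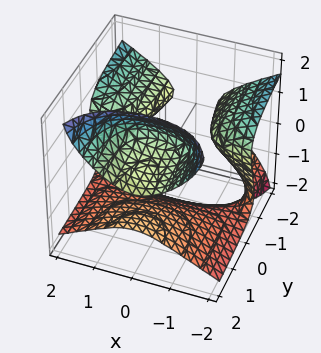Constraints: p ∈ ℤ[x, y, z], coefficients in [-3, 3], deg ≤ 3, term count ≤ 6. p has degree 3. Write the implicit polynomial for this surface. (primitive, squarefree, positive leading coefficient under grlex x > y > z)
2*x^2*y - 3*y*z^2 + 2*z^3 - 3*z + 2

I count 2 distinct pieces.
Degree: a generic line meets the surface in up to 3 points, so deg p = 3.
Observable constraints: the surface avoids every integer y-axis point in the box; it misses every integer gridline on the x-axis.
Assembling these constraints gives the stated polynomial.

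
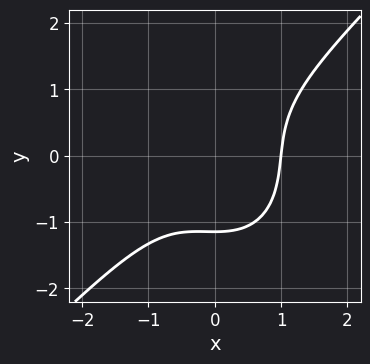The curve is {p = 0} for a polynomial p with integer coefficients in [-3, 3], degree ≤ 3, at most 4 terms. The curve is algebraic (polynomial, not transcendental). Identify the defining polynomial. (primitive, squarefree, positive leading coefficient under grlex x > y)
3*x^3 - x^2*y - 2*y^3 - 3

1. The degree is 3 — the shape is more complex than any degree-2 curve.
2. Checking where it meets the axes: it crosses the x-axis at the gridline x = 1.
3. Matching integer coefficients to the picture gives p.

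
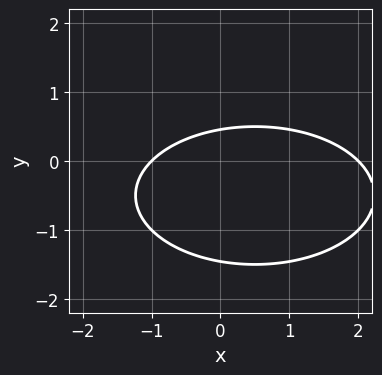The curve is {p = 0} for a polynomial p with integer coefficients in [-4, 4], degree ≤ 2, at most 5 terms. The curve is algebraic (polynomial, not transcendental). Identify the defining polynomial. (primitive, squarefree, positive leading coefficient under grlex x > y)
x^2 + 3*y^2 - x + 3*y - 2

1. deg p = 2. A generic line meets the curve in up to 2 points.
2. Against the integer gridlines: among the integer gridlines, it crosses the x-axis at x ∈ {-1, 2}.
3. Together with the visible shape, these determine p as stated.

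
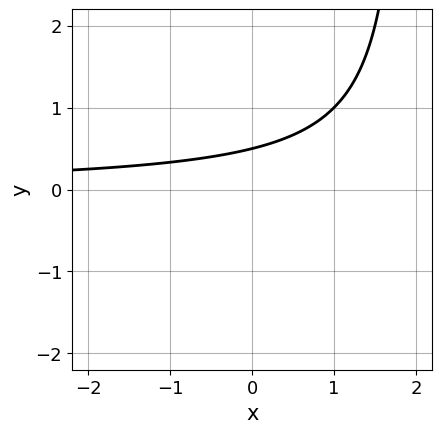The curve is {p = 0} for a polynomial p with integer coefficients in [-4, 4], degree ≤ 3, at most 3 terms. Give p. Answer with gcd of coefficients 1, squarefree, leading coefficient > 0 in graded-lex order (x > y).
x*y - 2*y + 1

(a) deg p = 2. A generic line meets the curve in up to 2 points.
(b) Observable constraints: the curve avoids every integer x-axis point in the box.
(c) The integer polynomial consistent with all of this is the stated p.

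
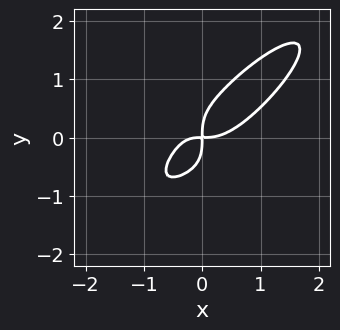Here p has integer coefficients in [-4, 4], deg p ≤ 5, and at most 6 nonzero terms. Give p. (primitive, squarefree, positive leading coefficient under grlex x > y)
2*x^4 - 2*x^3*y + y^4 - x^2*y - x*y

1. The degree is 4 — a generic line meets the curve in up to 4 points.
2. Putting this together gives p.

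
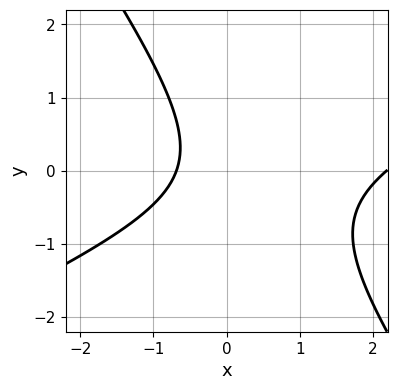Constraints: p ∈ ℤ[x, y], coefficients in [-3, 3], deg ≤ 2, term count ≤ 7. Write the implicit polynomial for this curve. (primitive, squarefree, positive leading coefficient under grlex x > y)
deg p = 2.
Observable constraints: no y-intercept at any integer in the box.
These observations pin down the coefficients.

2*x^2 - 3*x*y - 3*y^2 - 3*x - 3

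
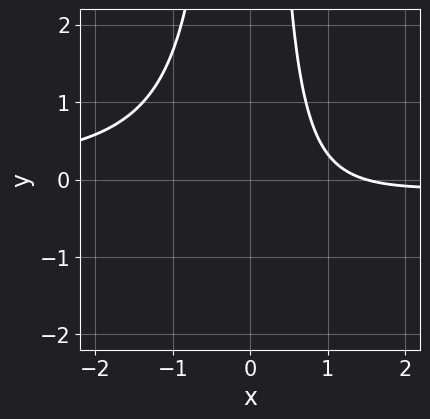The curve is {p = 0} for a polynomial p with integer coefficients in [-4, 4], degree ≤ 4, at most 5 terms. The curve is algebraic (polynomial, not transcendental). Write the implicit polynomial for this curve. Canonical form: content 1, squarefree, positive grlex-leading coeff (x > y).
3*x^2*y + 2*x - 3

First, the degree is 3 — no degree-2 curve has this shape.
Next, checking where it meets the axes: no y-intercept at any integer in the box.
Finally, fitting integer coefficients to these (and the overall shape) gives p.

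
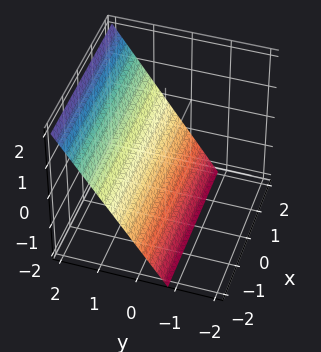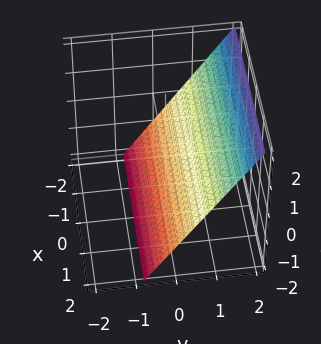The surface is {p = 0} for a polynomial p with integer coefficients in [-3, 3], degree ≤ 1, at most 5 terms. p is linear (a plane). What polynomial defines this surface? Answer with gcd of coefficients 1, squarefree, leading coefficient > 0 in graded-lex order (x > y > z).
1. deg p = 1. Every cross-section is a straight line — this is a plane.
2. From the visible intercepts: no x-intercept at any integer in the box; one z-axis crossing is at z = -1.
3. These observations pin down the coefficients.

3*y - 2*z - 2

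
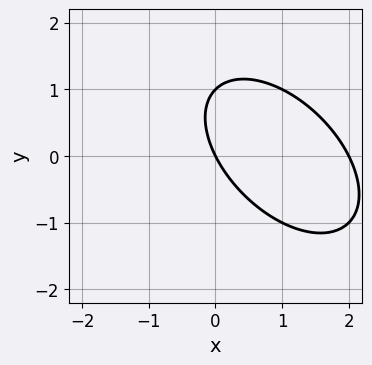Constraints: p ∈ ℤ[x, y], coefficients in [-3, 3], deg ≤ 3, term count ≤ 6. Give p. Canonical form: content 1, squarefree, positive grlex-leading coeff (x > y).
(a) deg p = 2.
(b) Reading off the gridlines: the y-axis gridline crossings are at y ∈ {0, 1}; the x-axis gridline crossings are at x ∈ {0, 2}.
(c) Assembling these constraints gives the stated polynomial.

x^2 + x*y + y^2 - 2*x - y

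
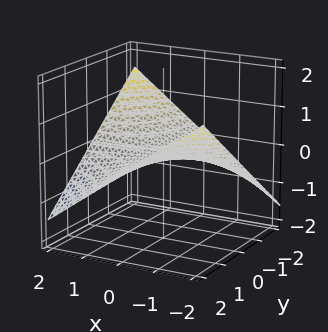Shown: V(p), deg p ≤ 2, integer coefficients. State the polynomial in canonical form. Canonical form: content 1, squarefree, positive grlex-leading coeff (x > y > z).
x*y + 3*z

(a) The degree is 2 — a saddle surface; a quadric.
(b) From the axis intercepts and sections: it crosses the z-axis at the gridline z = 0; the visible y-axis segment lies entirely on the surface.
(c) Solving for integer coefficients yields p as stated.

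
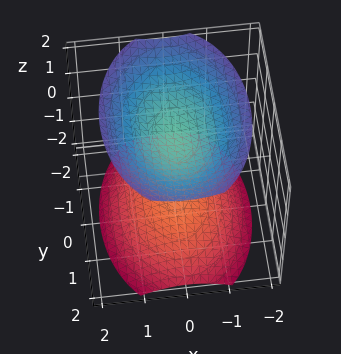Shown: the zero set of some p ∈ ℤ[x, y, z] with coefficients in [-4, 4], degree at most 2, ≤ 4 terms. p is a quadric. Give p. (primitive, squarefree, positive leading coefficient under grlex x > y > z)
I count 2 distinct pieces. Treating them together as one polynomial.
deg p = 2. Two separate bowl-shaped sheets opening away from each other; a quadric.
Symmetries: the z ↦ −z reflection is a symmetry, so z appears only in even powers; the x ↦ −x reflection is a symmetry, so x appears only in even powers; mirror symmetry y ↦ −y ⇒ only even powers of y.
Against the integer gridlines: the surface avoids every integer x-axis point in the box; no y-intercept at any integer in the box.
Fitting integer coefficients to these (and the overall shape) gives p.

2*x^2 + y^2 - 2*z^2 + 3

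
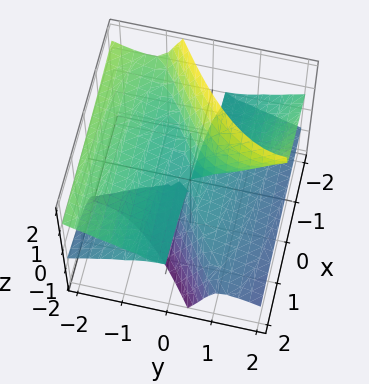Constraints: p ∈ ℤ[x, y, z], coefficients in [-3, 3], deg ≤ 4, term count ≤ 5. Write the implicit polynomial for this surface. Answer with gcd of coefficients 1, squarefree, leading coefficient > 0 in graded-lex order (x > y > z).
First, deg p = 3. The shape is more complex than any degree-2 surface.
Next, observable constraints: it meets the y-axis at y = 0 (among the integer gridlines); every point of the x-axis in the box is on the surface; it crosses the z-axis at the gridline z = 0.
Finally, together with the visible shape, these determine p as stated.

x*y*z + 3*x*z^2 + y^3 - 3*y*z^2 + 2*z^3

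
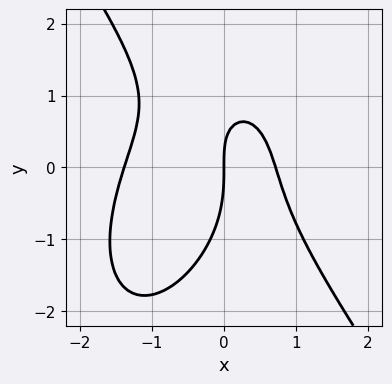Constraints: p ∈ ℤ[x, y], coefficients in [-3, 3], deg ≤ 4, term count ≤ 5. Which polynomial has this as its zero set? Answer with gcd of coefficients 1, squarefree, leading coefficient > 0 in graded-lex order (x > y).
3*x^3 + y^3 + 2*x^2 + 2*x*y - 3*x

deg p = 3. A generic line meets the curve in up to 3 points.
Checking where it meets the axes: one y-axis crossing is at y = 0; it meets the x-axis at x = 0 (among the integer gridlines).
Putting this together gives p.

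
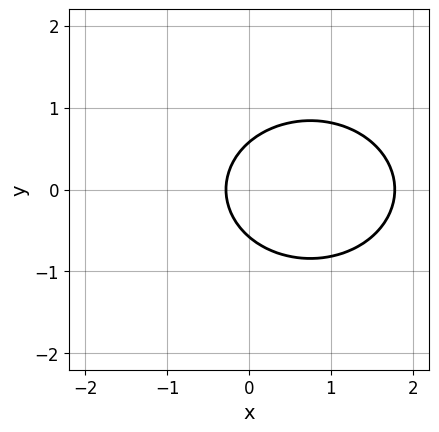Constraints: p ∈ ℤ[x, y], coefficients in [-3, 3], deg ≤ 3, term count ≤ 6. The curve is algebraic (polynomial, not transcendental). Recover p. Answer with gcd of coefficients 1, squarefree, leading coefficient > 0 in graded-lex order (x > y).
2*x^2 + 3*y^2 - 3*x - 1

Degree: the shape is more complex than any degree-1 curve, so deg p = 2.
Symmetries: the y ↦ −y reflection is a symmetry, so y appears only in even powers.
Together with the visible shape, these determine p as stated.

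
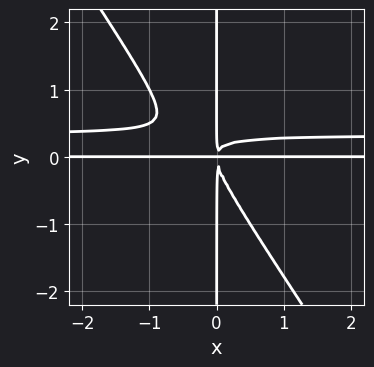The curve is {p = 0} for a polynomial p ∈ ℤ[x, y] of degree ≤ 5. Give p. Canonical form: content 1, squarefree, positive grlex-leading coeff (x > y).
The degree is 4 — the shape is more complex than any degree-3 curve.
Checking where it meets the axes: every point of the x-axis in the box is on the curve; every point of the y-axis in the box is on the curve.
Solving for integer coefficients yields p as stated.

3*x^2*y^2 + 2*x*y^3 - x^2*y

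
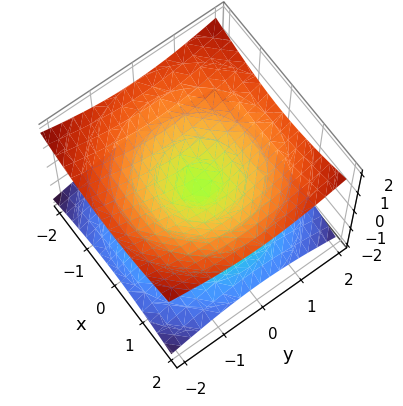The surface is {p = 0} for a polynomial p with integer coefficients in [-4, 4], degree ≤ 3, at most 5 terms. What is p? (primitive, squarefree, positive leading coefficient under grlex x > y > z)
x^2 + y^2 - 3*z^2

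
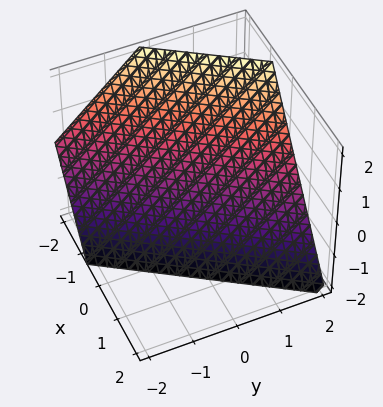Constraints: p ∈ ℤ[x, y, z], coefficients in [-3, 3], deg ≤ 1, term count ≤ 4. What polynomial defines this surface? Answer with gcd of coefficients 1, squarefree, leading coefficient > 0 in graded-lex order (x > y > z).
3*x - 2*y + 2*z + 2

1. The degree is 1 — every cross-section is a straight line — this is a plane.
2. Against the integer gridlines: one z-axis crossing is at z = -1; it meets the y-axis at y = 1 (among the integer gridlines).
3. These observations pin down the coefficients.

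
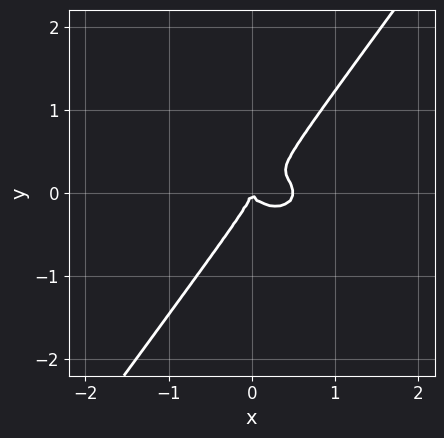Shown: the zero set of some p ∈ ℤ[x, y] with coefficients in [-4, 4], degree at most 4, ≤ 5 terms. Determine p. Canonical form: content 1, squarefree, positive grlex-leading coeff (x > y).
2*x^3 + 3*x*y^2 - 3*y^3 - x^2

1. deg p = 3. A generic line meets the curve in up to 3 points.
2. Observable constraints: it crosses the y-axis at the gridline y = 0; it meets the x-axis at x = 0 (among the integer gridlines).
3. Solving for integer coefficients yields p as stated.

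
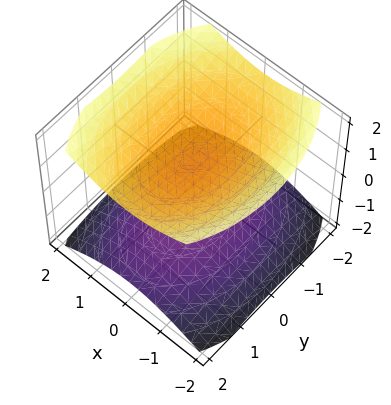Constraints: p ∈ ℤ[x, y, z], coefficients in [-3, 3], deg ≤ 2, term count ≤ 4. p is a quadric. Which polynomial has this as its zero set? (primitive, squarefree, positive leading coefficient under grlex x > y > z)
2*x^2 + y^2 - 3*z^2 + 3

1. I count 2 distinct pieces. They look like related sheets of one shape, so recover p as a whole.
2. Degree: two sheets facing apart; a quadric, so deg p = 2.
3. Symmetries: the y ↦ −y reflection is a symmetry, so y appears only in even powers; the x ↦ −x reflection is a symmetry, so x appears only in even powers; mirror symmetry z ↦ −z ⇒ only even powers of z.
4. From the axis intercepts and sections: the surface avoids every integer y-axis point in the box; it misses every integer gridline on the x-axis; among the integer gridlines, it crosses the z-axis at z ∈ {-1, 1}.
5. The integer polynomial consistent with all of this is the stated p.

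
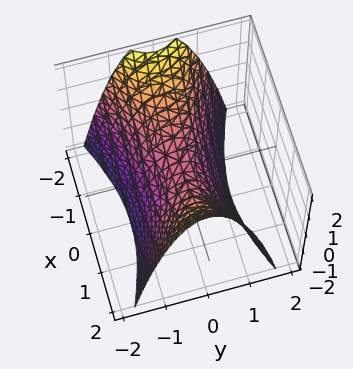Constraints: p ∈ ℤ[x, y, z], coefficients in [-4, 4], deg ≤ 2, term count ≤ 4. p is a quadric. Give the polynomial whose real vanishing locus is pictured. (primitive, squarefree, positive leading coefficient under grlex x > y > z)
x^2 - 3*y^2 - 2*z

First, the degree is 2 — a saddle surface; a quadric.
Next, symmetries: it's symmetric under x → −x, forcing even powers of x; the y ↦ −y reflection is a symmetry, so y appears only in even powers.
Then, from the axis intercepts and sections: one x-axis crossing is at x = 0; it crosses the y-axis at the gridline y = 0.
Finally, these observations pin down the coefficients.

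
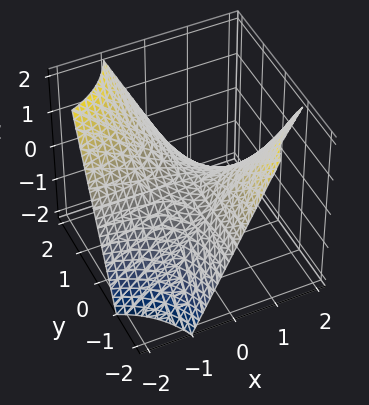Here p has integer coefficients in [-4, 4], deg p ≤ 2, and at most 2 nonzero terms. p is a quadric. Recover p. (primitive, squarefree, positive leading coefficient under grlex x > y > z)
x*y + z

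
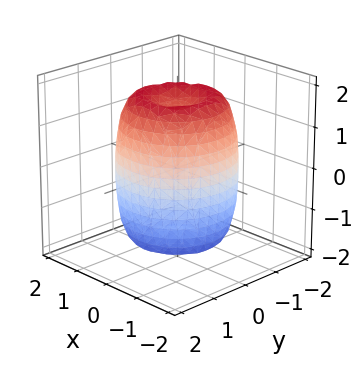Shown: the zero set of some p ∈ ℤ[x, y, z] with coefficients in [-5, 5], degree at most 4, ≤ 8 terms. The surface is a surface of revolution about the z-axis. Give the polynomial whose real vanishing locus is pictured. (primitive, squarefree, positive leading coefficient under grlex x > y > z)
2*x^4 + 4*x^2*y^2 + 2*y^4 - 3*x^2 - 3*y^2 + z^2 - 2

1. deg p = 4.
2. Symmetries: the surface is invariant under rotation about z: p = q(x² + y², z).
3. From the axis intercepts and sections: a circular section at z = 0 has radius between 1 and 2.
4. Assembling these constraints gives the stated polynomial.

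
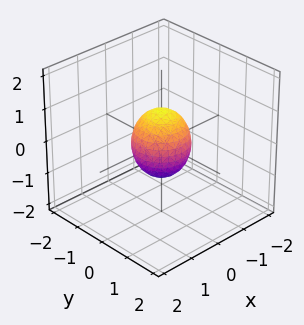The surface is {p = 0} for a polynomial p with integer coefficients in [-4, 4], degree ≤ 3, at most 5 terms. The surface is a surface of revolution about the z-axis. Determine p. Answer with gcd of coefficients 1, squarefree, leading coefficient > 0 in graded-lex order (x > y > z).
deg p = 2. A generic line meets the surface in up to 2 points.
By symmetry, the z-axis is an axis of rotation, so x and y enter only as x² + y².
From the axis intercepts and sections: a circular section at z = 0 has radius between 0 and 1; among the integer gridlines, it crosses the z-axis at z ∈ {-1, 1}.
Solving for integer coefficients yields p as stated.

3*x^2 + 3*y^2 + 2*z^2 - 2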